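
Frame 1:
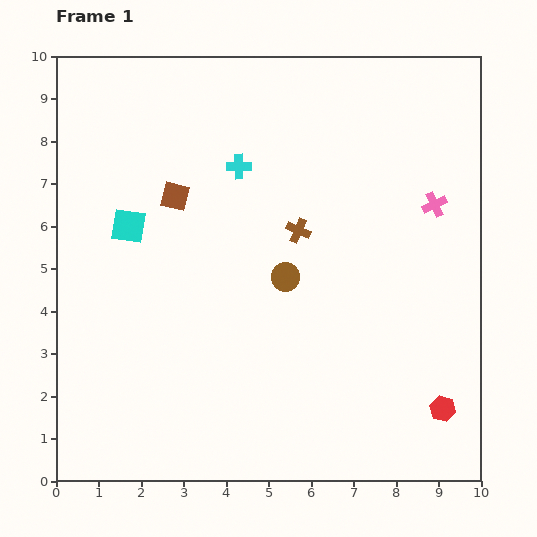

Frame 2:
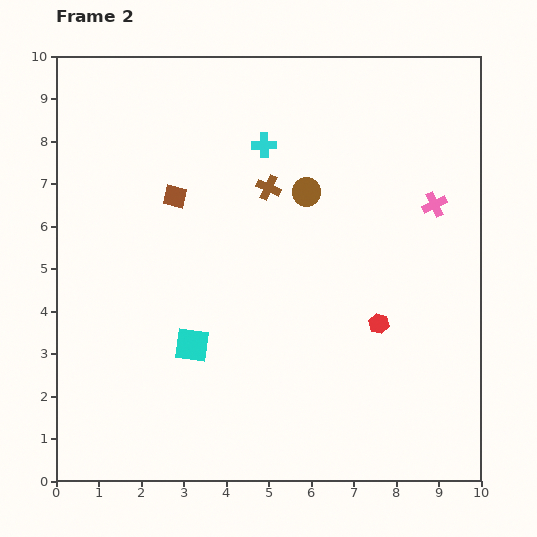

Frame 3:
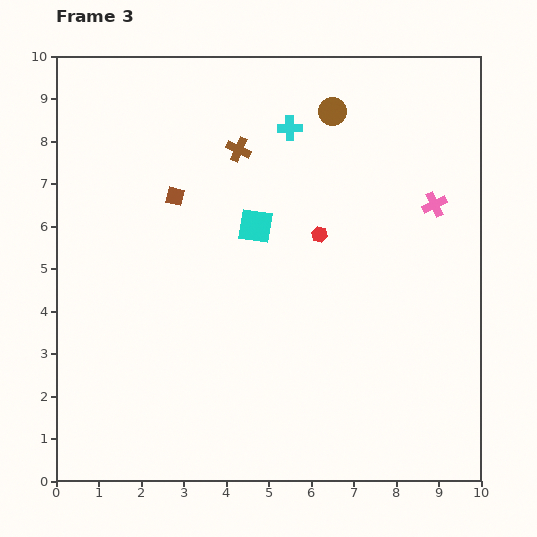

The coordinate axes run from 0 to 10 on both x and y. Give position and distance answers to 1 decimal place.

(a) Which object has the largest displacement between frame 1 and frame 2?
the cyan square

(moved 3.2; next 2.5)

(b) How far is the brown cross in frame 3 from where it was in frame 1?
2.4

The brown cross moved from (5.7, 5.9) to (4.3, 7.8), a distance of √(1.4² + 1.9²) ≈ 2.4.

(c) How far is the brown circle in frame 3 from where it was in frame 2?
2.0

The brown circle moved from (5.9, 6.8) to (6.5, 8.7), a distance of √(0.6² + 1.9²) ≈ 2.0.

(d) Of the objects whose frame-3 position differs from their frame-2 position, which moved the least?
the cyan cross

(moved 0.7)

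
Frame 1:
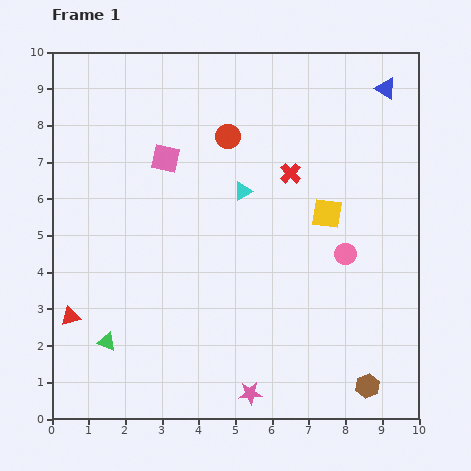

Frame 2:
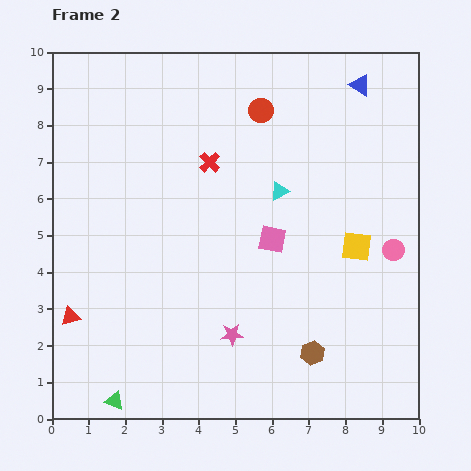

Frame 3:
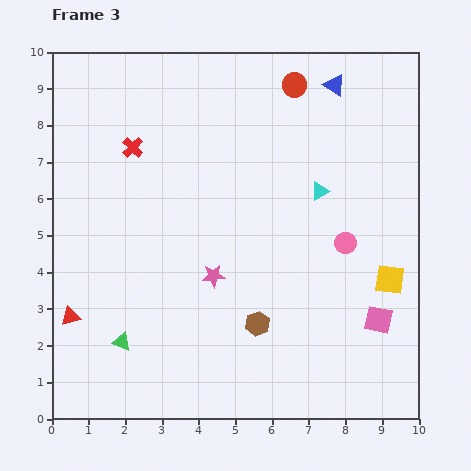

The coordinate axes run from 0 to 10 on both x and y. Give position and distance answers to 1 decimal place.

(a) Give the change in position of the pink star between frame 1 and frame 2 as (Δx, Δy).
(-0.5, 1.6)

The pink star was at (5.4, 0.7) in frame 1 and (4.9, 2.3) in frame 2.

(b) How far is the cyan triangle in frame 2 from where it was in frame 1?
1.0

The cyan triangle moved from (5.2, 6.2) to (6.2, 6.2), a distance of √(1.0² + 0.0²) ≈ 1.0.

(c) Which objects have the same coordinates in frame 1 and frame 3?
the red triangle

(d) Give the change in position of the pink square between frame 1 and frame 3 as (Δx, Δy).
(5.8, -4.4)

The pink square was at (3.1, 7.1) in frame 1 and (8.9, 2.7) in frame 3.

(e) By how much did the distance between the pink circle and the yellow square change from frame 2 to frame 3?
+0.6

Distance in frame 2: 1.0. Distance in frame 3: 1.6.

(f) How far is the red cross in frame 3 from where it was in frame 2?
2.1

The red cross moved from (4.3, 7.0) to (2.2, 7.4), a distance of √(2.1² + 0.4²) ≈ 2.1.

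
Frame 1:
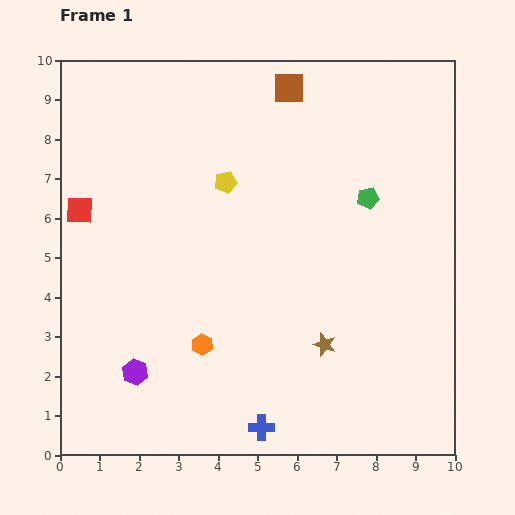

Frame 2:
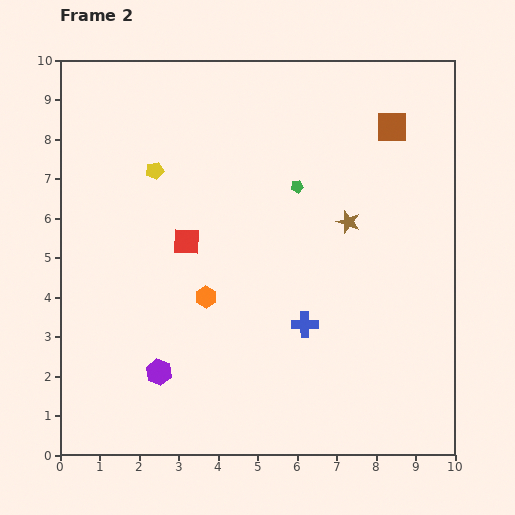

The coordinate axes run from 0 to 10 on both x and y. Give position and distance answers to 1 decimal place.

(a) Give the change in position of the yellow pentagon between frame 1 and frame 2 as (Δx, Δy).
(-1.8, 0.3)

The yellow pentagon was at (4.2, 6.9) in frame 1 and (2.4, 7.2) in frame 2.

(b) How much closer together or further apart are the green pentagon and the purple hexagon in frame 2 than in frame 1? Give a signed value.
-1.5

Distance in frame 1: 7.4. Distance in frame 2: 5.9.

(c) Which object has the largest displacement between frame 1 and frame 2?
the brown star

(moved 3.2; next 2.8)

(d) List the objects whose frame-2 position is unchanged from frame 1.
none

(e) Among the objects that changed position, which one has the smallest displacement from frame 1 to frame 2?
the purple hexagon

(moved 0.6)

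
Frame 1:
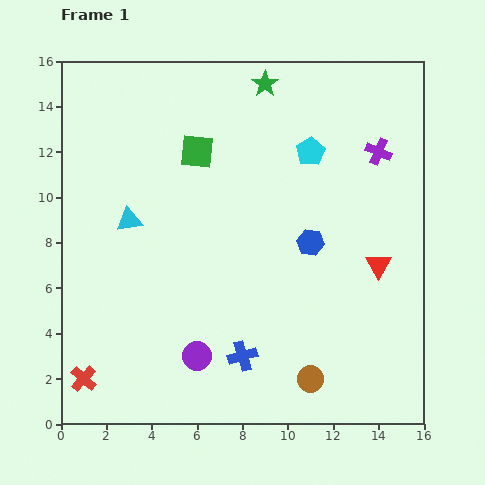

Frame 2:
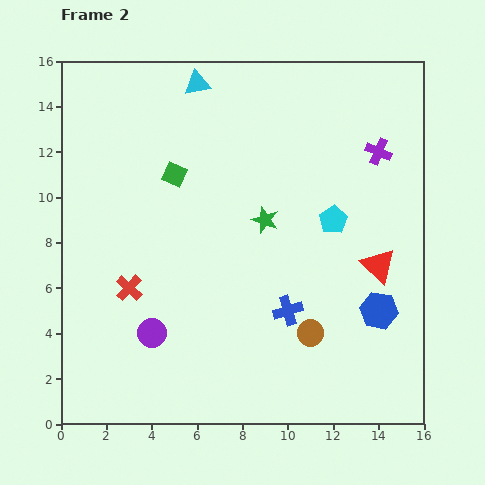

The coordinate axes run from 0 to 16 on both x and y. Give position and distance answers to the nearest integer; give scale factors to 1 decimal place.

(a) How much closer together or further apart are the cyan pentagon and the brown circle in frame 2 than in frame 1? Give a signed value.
-5

Distance in frame 1: 10. Distance in frame 2: 5.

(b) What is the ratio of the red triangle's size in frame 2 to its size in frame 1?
1.4×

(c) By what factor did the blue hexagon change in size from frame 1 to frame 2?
1.4×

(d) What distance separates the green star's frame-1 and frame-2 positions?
6

The green star moved from (9, 15) to (9, 9), a distance of √(0² + 6²) ≈ 6.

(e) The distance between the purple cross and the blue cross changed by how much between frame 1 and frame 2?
-3

Distance in frame 1: 11. Distance in frame 2: 8.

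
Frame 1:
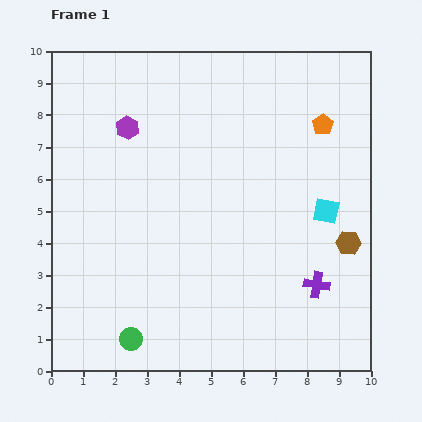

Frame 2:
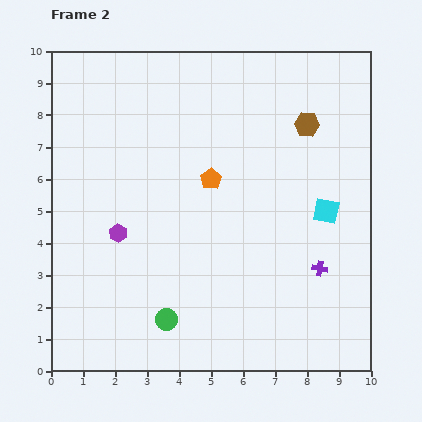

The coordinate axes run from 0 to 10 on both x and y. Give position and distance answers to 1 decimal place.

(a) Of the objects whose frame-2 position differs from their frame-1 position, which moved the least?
the purple cross

(moved 0.5)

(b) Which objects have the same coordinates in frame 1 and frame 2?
the cyan square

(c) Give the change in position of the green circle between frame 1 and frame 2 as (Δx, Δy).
(1.1, 0.6)

The green circle was at (2.5, 1.0) in frame 1 and (3.6, 1.6) in frame 2.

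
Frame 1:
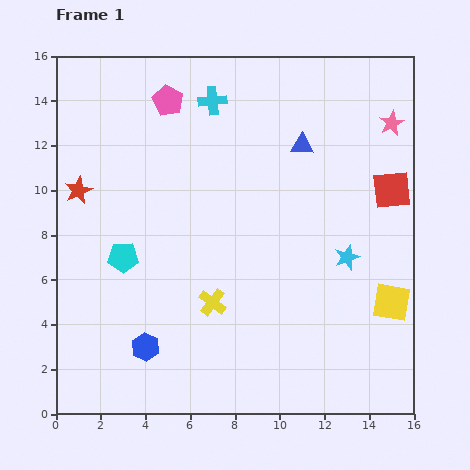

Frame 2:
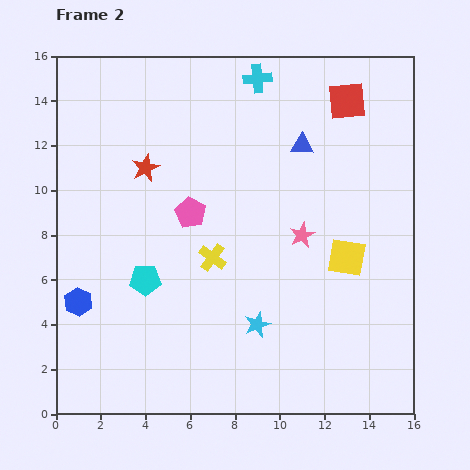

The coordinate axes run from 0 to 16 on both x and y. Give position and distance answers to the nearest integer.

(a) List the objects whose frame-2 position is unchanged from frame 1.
the blue triangle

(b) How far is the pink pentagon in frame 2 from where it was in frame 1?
5

The pink pentagon moved from (5, 14) to (6, 9), a distance of √(1² + 5²) ≈ 5.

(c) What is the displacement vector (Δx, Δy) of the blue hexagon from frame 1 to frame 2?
(-3, 2)

The blue hexagon was at (4, 3) in frame 1 and (1, 5) in frame 2.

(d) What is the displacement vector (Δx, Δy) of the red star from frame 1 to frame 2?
(3, 1)

The red star was at (1, 10) in frame 1 and (4, 11) in frame 2.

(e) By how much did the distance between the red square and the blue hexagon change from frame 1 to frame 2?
+2

Distance in frame 1: 13. Distance in frame 2: 15.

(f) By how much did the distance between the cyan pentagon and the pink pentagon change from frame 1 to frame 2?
-3

Distance in frame 1: 7. Distance in frame 2: 4.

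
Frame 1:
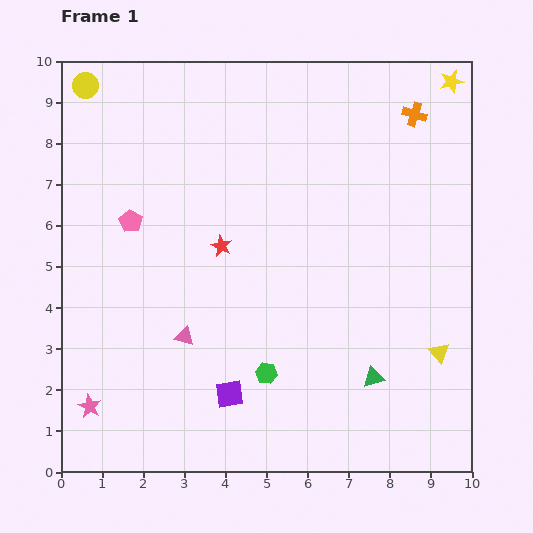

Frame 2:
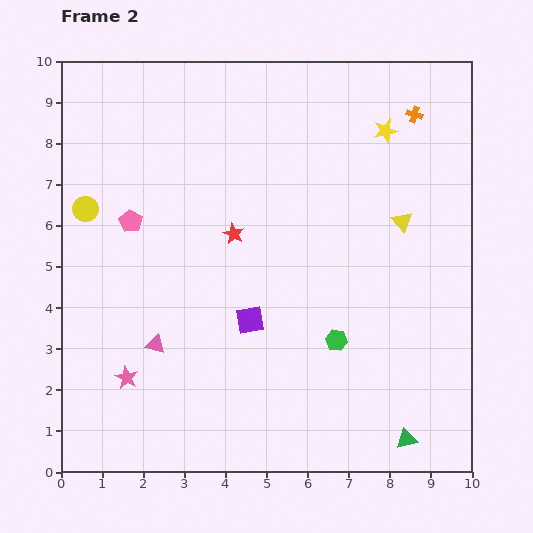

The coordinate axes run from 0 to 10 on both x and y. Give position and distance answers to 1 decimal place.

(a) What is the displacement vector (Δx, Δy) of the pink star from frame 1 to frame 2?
(0.9, 0.7)

The pink star was at (0.7, 1.6) in frame 1 and (1.6, 2.3) in frame 2.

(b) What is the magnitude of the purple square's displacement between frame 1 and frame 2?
1.9

The purple square moved from (4.1, 1.9) to (4.6, 3.7), a distance of √(0.5² + 1.8²) ≈ 1.9.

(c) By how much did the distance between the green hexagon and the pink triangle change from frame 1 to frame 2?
+2.2

Distance in frame 1: 2.2. Distance in frame 2: 4.4.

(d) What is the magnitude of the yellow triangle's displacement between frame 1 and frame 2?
3.3

The yellow triangle moved from (9.2, 2.9) to (8.3, 6.1), a distance of √(0.9² + 3.2²) ≈ 3.3.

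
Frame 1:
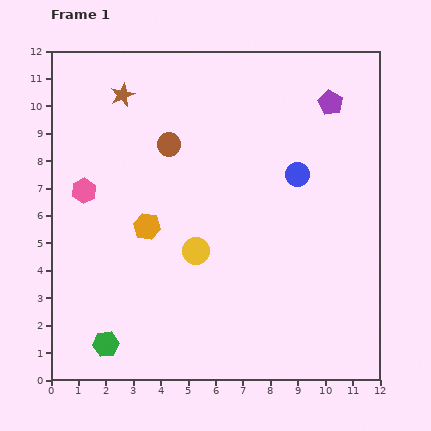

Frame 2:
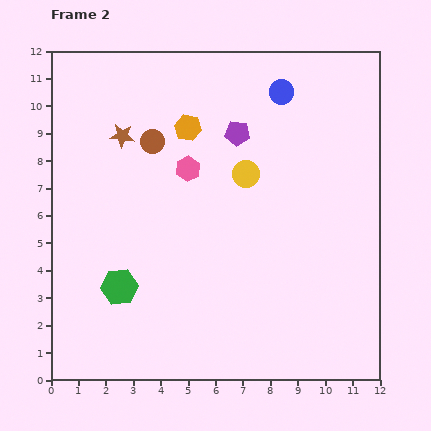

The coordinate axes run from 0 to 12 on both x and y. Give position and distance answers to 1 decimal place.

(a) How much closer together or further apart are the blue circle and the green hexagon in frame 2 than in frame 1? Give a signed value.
-0.2

Distance in frame 1: 9.4. Distance in frame 2: 9.2.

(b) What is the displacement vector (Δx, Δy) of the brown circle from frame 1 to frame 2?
(-0.6, 0.1)

The brown circle was at (4.3, 8.6) in frame 1 and (3.7, 8.7) in frame 2.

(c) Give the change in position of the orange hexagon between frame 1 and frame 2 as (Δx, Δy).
(1.5, 3.6)

The orange hexagon was at (3.5, 5.6) in frame 1 and (5.0, 9.2) in frame 2.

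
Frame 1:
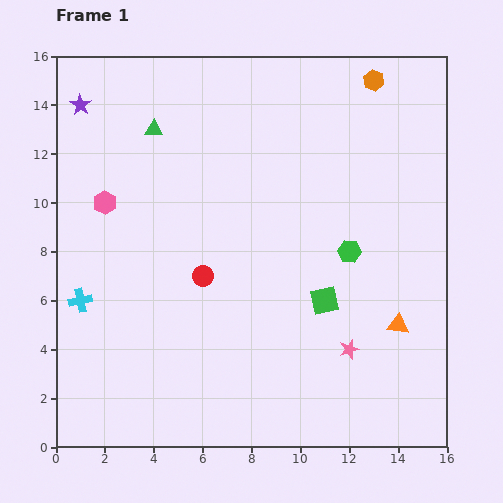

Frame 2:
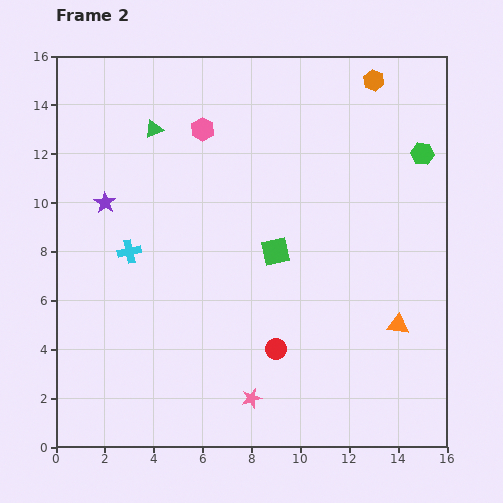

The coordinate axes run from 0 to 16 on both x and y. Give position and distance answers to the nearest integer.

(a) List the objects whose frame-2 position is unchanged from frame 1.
the orange triangle, the orange hexagon, the green triangle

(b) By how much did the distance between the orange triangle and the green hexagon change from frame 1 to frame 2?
+3

Distance in frame 1: 4. Distance in frame 2: 7.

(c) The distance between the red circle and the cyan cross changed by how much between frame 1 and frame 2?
+2

Distance in frame 1: 5. Distance in frame 2: 7.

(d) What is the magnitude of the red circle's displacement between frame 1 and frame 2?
4

The red circle moved from (6, 7) to (9, 4), a distance of √(3² + 3²) ≈ 4.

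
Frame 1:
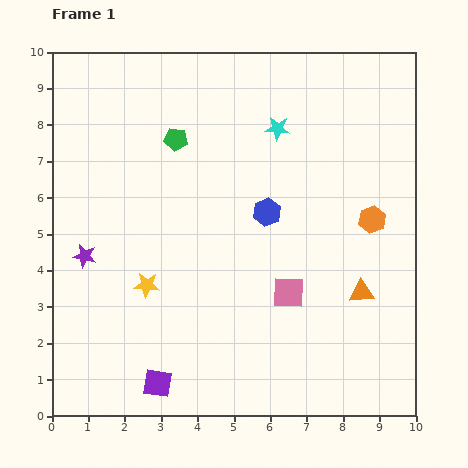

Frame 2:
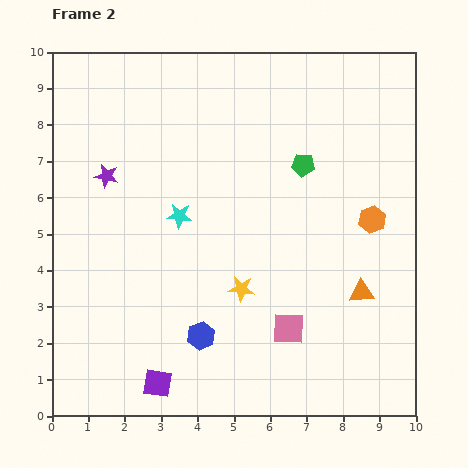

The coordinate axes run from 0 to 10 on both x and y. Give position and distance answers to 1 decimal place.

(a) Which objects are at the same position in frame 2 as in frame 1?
the orange hexagon, the purple square, the orange triangle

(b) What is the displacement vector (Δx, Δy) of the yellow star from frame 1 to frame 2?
(2.6, -0.1)

The yellow star was at (2.6, 3.6) in frame 1 and (5.2, 3.5) in frame 2.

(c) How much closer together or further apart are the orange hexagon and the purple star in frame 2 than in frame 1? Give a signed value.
-0.6

Distance in frame 1: 8.0. Distance in frame 2: 7.4.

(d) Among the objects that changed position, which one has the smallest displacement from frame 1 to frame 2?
the pink square

(moved 1.0)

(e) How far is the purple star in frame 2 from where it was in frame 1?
2.3

The purple star moved from (0.9, 4.4) to (1.5, 6.6), a distance of √(0.6² + 2.2²) ≈ 2.3.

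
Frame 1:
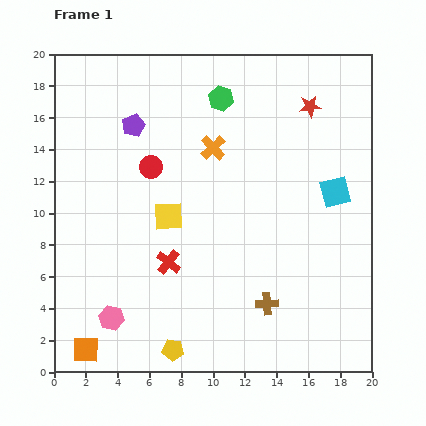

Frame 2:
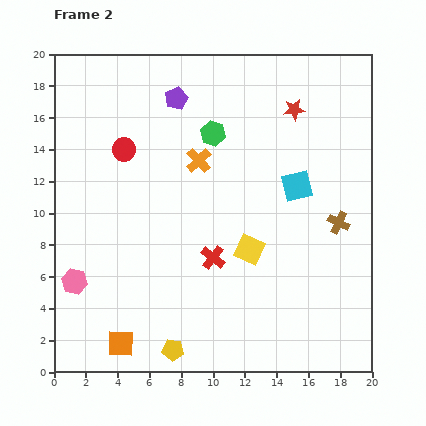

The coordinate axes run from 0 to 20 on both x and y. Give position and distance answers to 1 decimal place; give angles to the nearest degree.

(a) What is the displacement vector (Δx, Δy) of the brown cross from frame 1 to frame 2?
(4.5, 5.1)

The brown cross was at (13.4, 4.3) in frame 1 and (17.9, 9.4) in frame 2.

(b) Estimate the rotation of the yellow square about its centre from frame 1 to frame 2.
28° clockwise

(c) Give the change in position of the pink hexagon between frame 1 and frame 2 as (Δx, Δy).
(-2.3, 2.3)

The pink hexagon was at (3.6, 3.4) in frame 1 and (1.3, 5.7) in frame 2.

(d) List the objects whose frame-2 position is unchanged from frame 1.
the yellow pentagon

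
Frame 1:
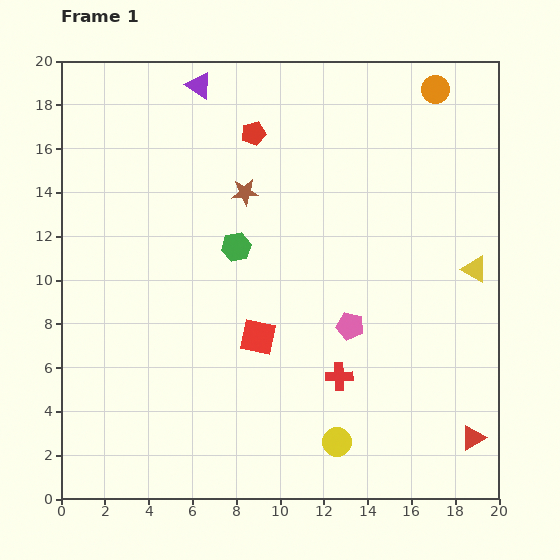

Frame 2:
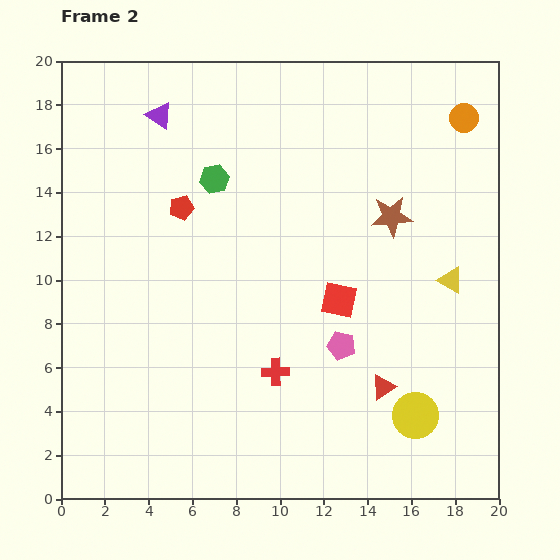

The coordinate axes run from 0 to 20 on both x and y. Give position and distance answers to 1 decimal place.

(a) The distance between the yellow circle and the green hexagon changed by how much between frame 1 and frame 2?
+4.2

Distance in frame 1: 10.0. Distance in frame 2: 14.2.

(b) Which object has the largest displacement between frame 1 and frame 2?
the brown star

(moved 6.8; next 4.7)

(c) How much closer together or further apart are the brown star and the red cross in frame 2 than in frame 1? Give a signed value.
-0.5

Distance in frame 1: 9.4. Distance in frame 2: 8.9.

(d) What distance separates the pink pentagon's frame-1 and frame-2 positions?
1.0

The pink pentagon moved from (13.2, 7.9) to (12.8, 7.0), a distance of √(0.4² + 0.9²) ≈ 1.0.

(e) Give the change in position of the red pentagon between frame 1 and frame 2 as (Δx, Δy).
(-3.3, -3.4)

The red pentagon was at (8.8, 16.7) in frame 1 and (5.5, 13.3) in frame 2.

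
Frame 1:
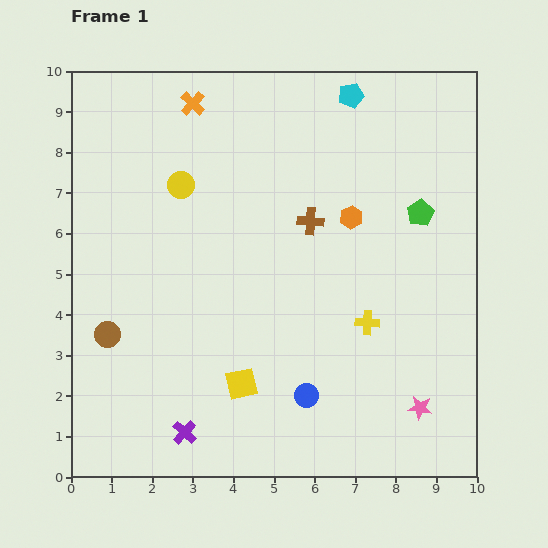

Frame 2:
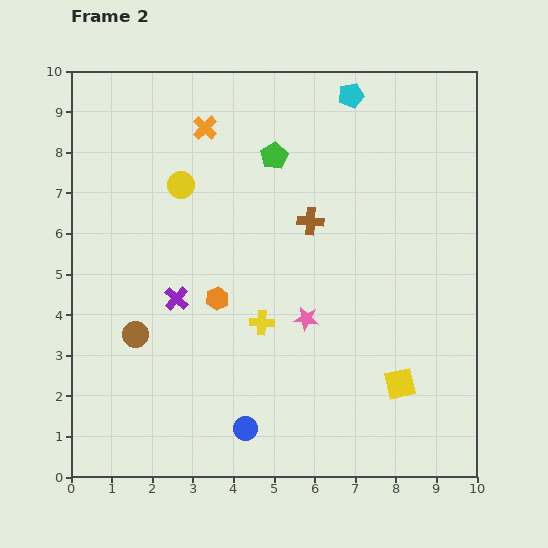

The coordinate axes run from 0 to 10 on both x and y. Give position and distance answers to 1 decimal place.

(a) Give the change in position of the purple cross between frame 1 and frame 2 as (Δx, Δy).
(-0.2, 3.3)

The purple cross was at (2.8, 1.1) in frame 1 and (2.6, 4.4) in frame 2.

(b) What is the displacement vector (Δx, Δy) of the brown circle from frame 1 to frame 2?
(0.7, 0.0)

The brown circle was at (0.9, 3.5) in frame 1 and (1.6, 3.5) in frame 2.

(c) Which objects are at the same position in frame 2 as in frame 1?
the brown cross, the yellow circle, the cyan pentagon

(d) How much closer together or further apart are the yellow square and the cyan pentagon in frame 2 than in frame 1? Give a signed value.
-0.4

Distance in frame 1: 7.6. Distance in frame 2: 7.2.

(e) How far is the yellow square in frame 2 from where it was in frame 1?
3.9

The yellow square moved from (4.2, 2.3) to (8.1, 2.3), a distance of √(3.9² + 0.0²) ≈ 3.9.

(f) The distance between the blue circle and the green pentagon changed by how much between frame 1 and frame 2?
+1.4

Distance in frame 1: 5.3. Distance in frame 2: 6.7.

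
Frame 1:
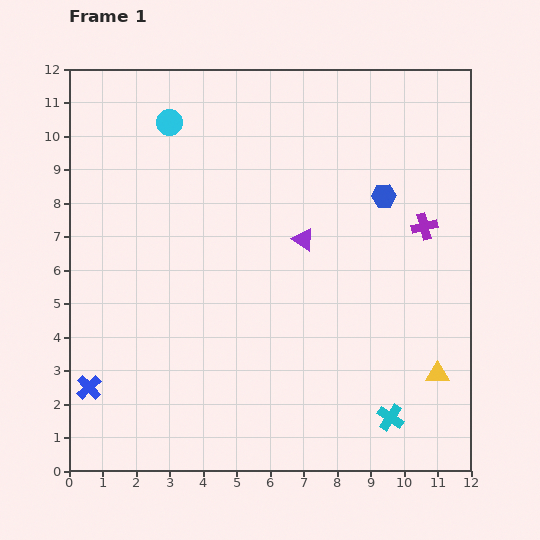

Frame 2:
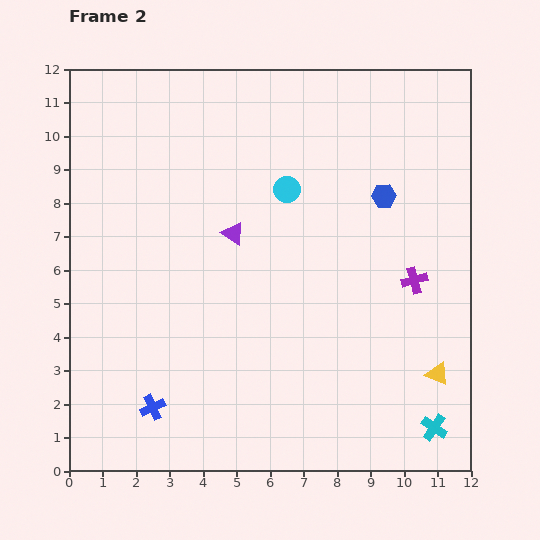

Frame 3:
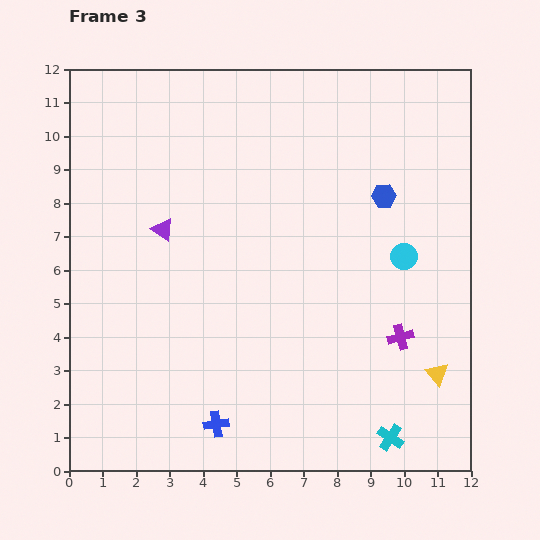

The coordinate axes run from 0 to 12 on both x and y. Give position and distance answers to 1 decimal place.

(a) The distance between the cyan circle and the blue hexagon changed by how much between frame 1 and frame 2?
-3.9

Distance in frame 1: 6.8. Distance in frame 2: 2.9.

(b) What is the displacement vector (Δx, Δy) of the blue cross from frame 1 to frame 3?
(3.8, -1.1)

The blue cross was at (0.6, 2.5) in frame 1 and (4.4, 1.4) in frame 3.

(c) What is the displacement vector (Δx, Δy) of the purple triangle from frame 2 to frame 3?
(-2.1, 0.1)

The purple triangle was at (4.9, 7.1) in frame 2 and (2.8, 7.2) in frame 3.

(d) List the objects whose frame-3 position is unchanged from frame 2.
the yellow triangle, the blue hexagon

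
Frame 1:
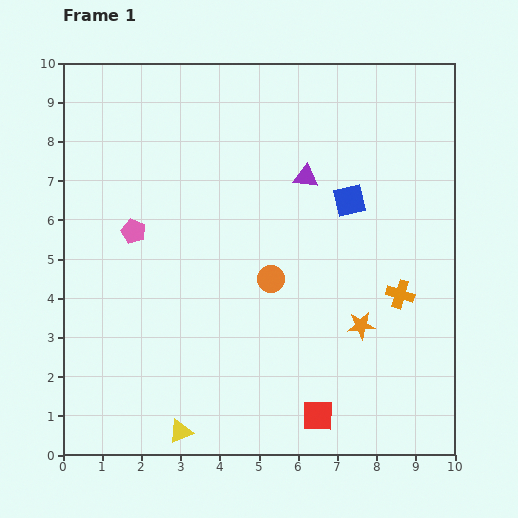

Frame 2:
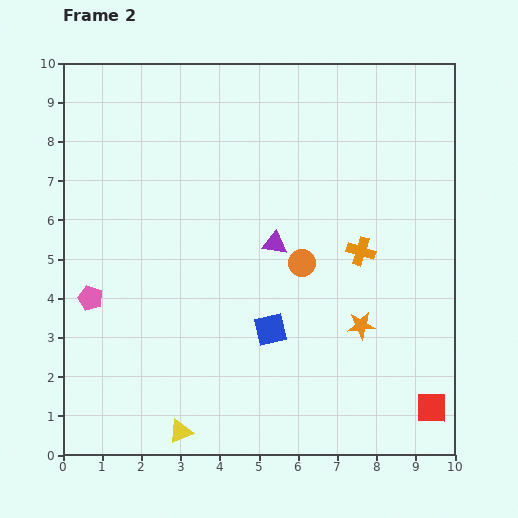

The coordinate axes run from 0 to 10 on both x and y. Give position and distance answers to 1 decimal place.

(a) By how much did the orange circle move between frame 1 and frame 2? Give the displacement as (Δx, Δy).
(0.8, 0.4)

The orange circle was at (5.3, 4.5) in frame 1 and (6.1, 4.9) in frame 2.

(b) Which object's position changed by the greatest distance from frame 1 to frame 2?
the blue square

(moved 3.9; next 2.9)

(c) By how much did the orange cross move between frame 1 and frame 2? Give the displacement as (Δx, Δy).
(-1.0, 1.1)

The orange cross was at (8.6, 4.1) in frame 1 and (7.6, 5.2) in frame 2.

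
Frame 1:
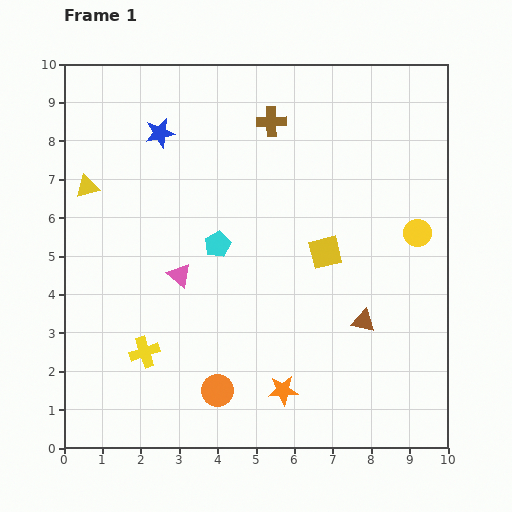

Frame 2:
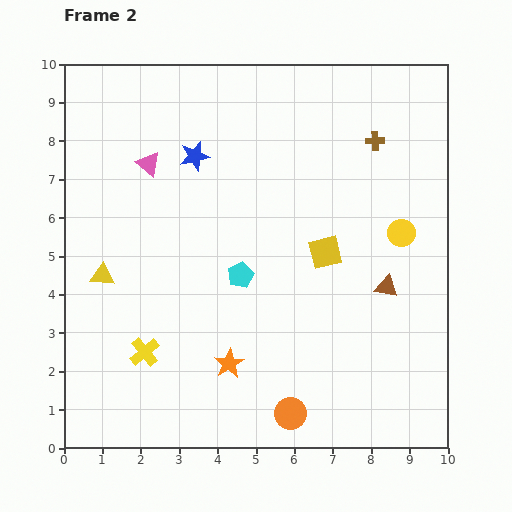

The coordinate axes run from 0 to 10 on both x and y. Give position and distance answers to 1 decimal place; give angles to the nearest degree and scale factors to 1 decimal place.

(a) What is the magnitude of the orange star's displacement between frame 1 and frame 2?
1.6

The orange star moved from (5.7, 1.5) to (4.3, 2.2), a distance of √(1.4² + 0.7²) ≈ 1.6.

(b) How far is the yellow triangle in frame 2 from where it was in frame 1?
2.3

The yellow triangle moved from (0.6, 6.8) to (1.0, 4.5), a distance of √(0.4² + 2.3²) ≈ 2.3.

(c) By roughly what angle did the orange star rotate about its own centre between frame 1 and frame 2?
28° counter-clockwise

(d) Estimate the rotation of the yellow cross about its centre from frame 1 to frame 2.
21° counter-clockwise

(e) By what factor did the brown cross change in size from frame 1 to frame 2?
0.6×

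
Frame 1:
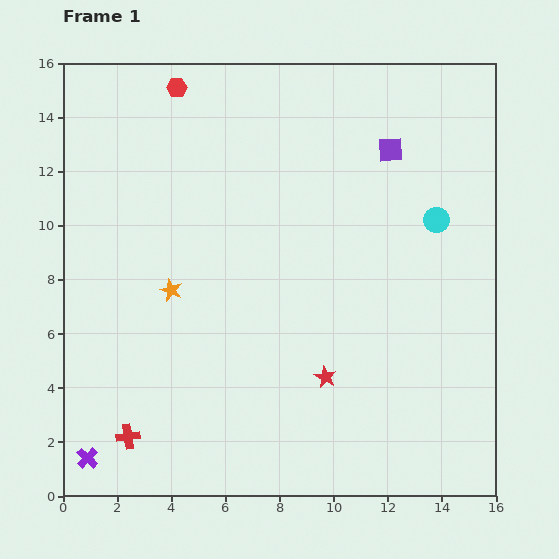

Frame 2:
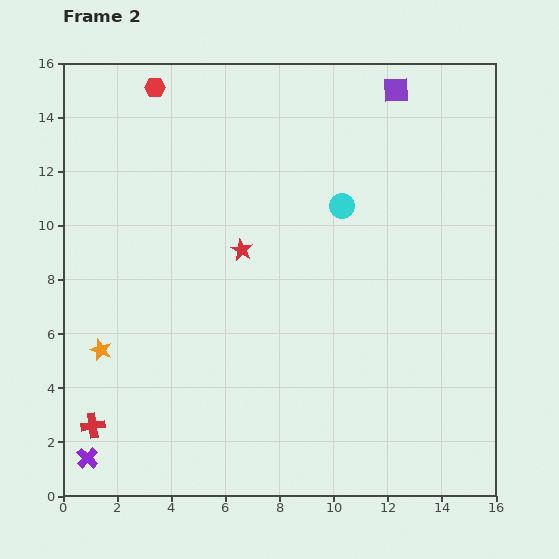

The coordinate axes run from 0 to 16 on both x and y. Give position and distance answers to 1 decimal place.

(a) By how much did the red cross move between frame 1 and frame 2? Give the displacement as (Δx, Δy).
(-1.3, 0.4)

The red cross was at (2.4, 2.2) in frame 1 and (1.1, 2.6) in frame 2.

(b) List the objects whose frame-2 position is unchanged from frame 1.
the purple cross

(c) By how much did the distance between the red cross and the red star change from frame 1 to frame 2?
+0.9

Distance in frame 1: 7.6. Distance in frame 2: 8.5.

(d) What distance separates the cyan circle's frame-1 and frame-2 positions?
3.5

The cyan circle moved from (13.8, 10.2) to (10.3, 10.7), a distance of √(3.5² + 0.5²) ≈ 3.5.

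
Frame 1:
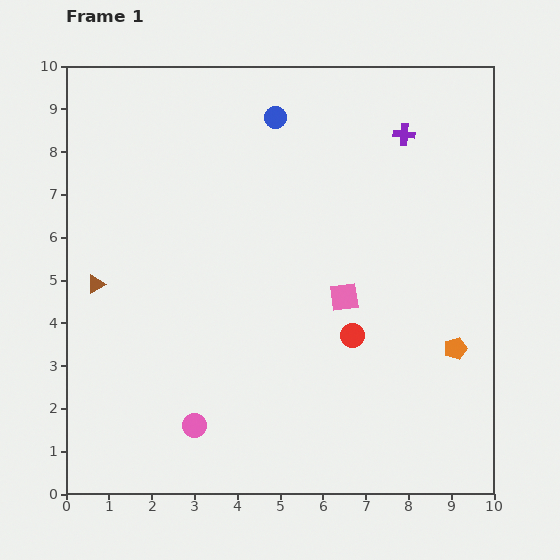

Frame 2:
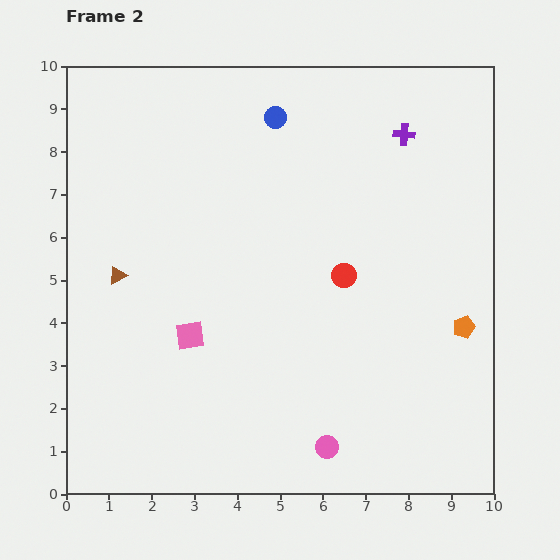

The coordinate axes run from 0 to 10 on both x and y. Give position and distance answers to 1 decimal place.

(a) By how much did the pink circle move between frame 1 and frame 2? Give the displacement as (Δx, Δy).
(3.1, -0.5)

The pink circle was at (3.0, 1.6) in frame 1 and (6.1, 1.1) in frame 2.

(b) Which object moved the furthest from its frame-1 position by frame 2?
the pink square

(moved 3.7; next 3.1)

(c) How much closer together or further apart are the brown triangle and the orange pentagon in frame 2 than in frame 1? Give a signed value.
-0.3

Distance in frame 1: 8.5. Distance in frame 2: 8.2.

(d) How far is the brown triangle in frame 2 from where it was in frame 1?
0.5

The brown triangle moved from (0.7, 4.9) to (1.2, 5.1), a distance of √(0.5² + 0.2²) ≈ 0.5.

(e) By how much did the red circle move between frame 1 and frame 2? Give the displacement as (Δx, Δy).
(-0.2, 1.4)

The red circle was at (6.7, 3.7) in frame 1 and (6.5, 5.1) in frame 2.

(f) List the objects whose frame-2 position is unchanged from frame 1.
the blue circle, the purple cross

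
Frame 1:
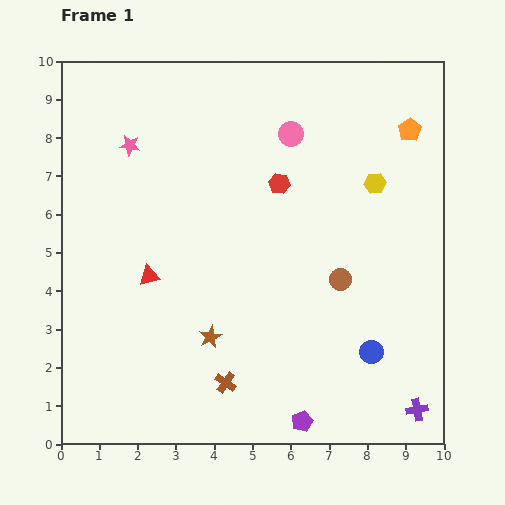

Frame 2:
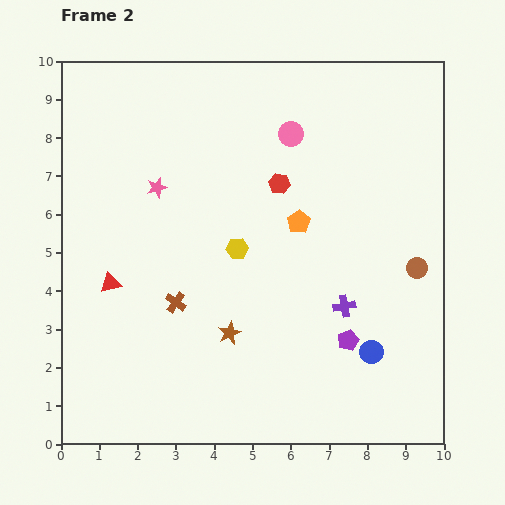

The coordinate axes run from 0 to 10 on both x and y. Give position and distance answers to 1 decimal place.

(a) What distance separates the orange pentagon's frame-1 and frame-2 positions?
3.8

The orange pentagon moved from (9.1, 8.2) to (6.2, 5.8), a distance of √(2.9² + 2.4²) ≈ 3.8.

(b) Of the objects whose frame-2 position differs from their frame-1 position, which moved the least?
the brown star

(moved 0.5)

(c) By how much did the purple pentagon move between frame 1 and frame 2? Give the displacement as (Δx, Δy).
(1.2, 2.1)

The purple pentagon was at (6.3, 0.6) in frame 1 and (7.5, 2.7) in frame 2.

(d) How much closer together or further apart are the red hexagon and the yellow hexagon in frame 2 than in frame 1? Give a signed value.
-0.5

Distance in frame 1: 2.5. Distance in frame 2: 2.0.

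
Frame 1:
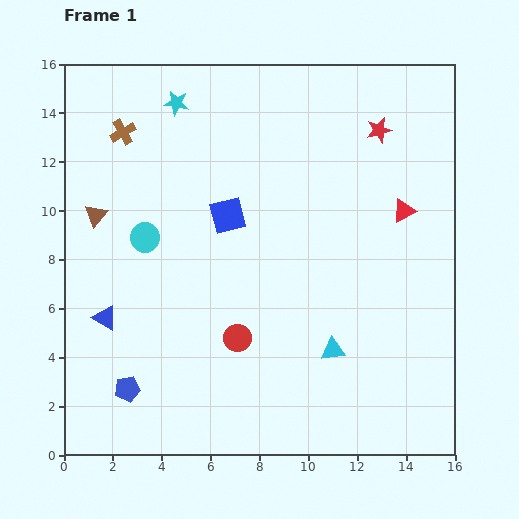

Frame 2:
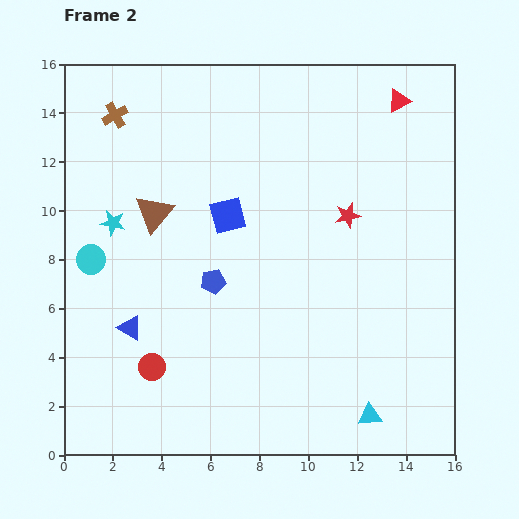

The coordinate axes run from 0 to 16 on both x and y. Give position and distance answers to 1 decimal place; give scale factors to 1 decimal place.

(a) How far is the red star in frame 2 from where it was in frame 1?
3.7

The red star moved from (12.9, 13.3) to (11.6, 9.8), a distance of √(1.3² + 3.5²) ≈ 3.7.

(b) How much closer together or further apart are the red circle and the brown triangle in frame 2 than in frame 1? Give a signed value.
-1.4

Distance in frame 1: 7.7. Distance in frame 2: 6.3.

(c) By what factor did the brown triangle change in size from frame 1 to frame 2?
1.7×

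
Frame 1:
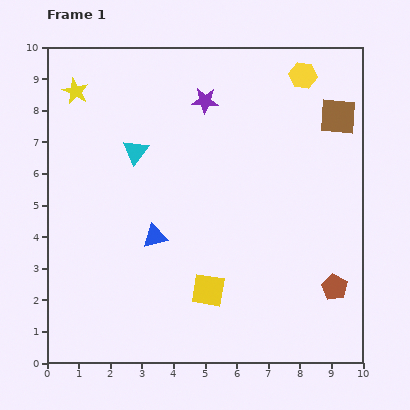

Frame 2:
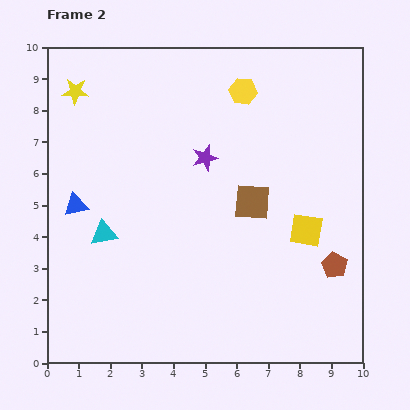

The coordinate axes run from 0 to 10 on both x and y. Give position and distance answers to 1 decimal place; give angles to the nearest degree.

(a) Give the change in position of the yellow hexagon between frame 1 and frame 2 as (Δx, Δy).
(-1.9, -0.5)

The yellow hexagon was at (8.1, 9.1) in frame 1 and (6.2, 8.6) in frame 2.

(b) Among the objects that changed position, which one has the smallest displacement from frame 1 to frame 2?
the brown pentagon

(moved 0.7)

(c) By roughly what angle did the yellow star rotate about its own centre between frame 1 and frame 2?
23° counter-clockwise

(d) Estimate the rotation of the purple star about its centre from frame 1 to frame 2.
19° counter-clockwise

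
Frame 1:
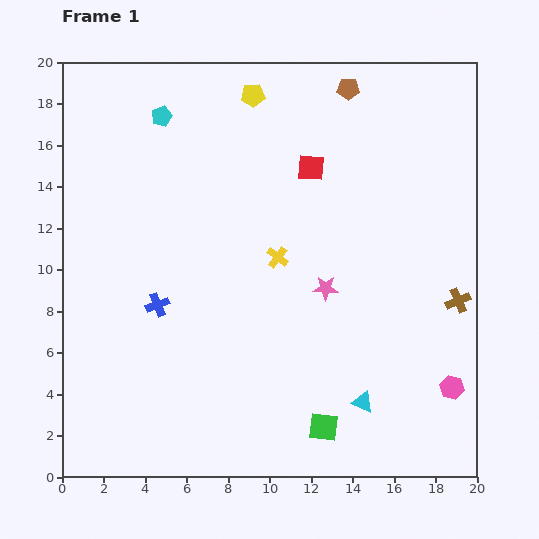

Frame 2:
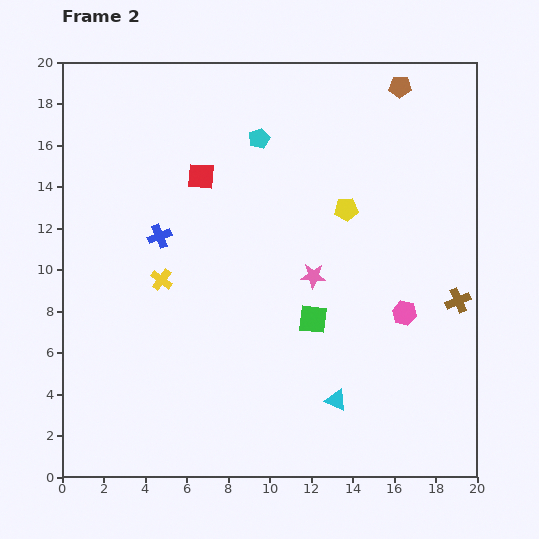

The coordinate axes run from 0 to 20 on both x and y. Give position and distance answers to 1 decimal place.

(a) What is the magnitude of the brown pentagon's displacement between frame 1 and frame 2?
2.5

The brown pentagon moved from (13.8, 18.7) to (16.3, 18.8), a distance of √(2.5² + 0.1²) ≈ 2.5.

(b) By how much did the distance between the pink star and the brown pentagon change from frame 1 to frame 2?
+0.3

Distance in frame 1: 9.7. Distance in frame 2: 10.0.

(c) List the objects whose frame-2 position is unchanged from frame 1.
the brown cross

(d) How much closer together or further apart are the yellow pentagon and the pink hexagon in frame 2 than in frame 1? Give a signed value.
-11.4

Distance in frame 1: 17.1. Distance in frame 2: 5.7.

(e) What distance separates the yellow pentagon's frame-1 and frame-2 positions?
7.1

The yellow pentagon moved from (9.2, 18.4) to (13.7, 12.9), a distance of √(4.5² + 5.5²) ≈ 7.1.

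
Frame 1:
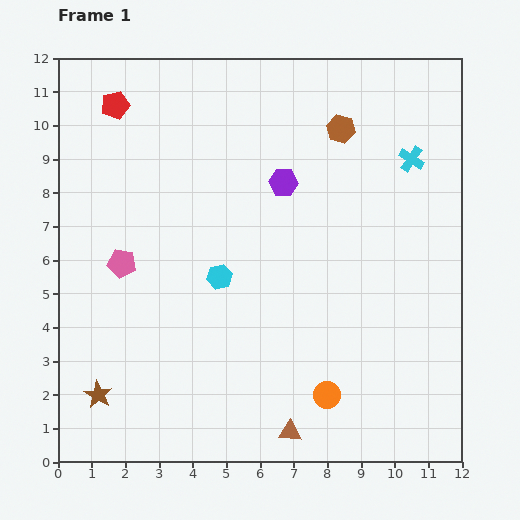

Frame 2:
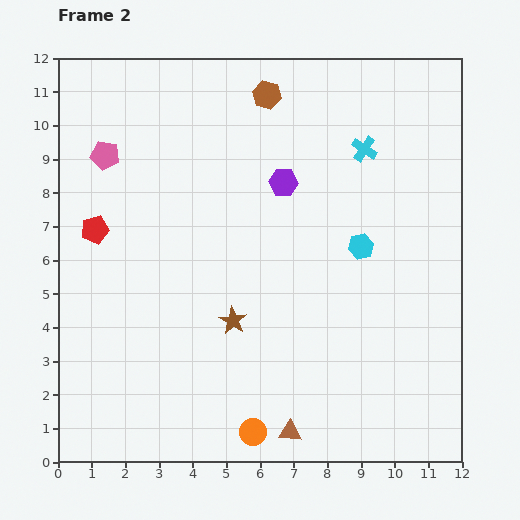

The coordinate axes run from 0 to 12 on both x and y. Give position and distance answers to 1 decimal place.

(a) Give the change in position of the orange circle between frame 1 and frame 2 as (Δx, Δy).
(-2.2, -1.1)

The orange circle was at (8.0, 2.0) in frame 1 and (5.8, 0.9) in frame 2.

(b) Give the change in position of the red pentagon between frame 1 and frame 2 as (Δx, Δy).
(-0.6, -3.7)

The red pentagon was at (1.7, 10.6) in frame 1 and (1.1, 6.9) in frame 2.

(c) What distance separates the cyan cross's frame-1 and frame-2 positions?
1.4

The cyan cross moved from (10.5, 9.0) to (9.1, 9.3), a distance of √(1.4² + 0.3²) ≈ 1.4.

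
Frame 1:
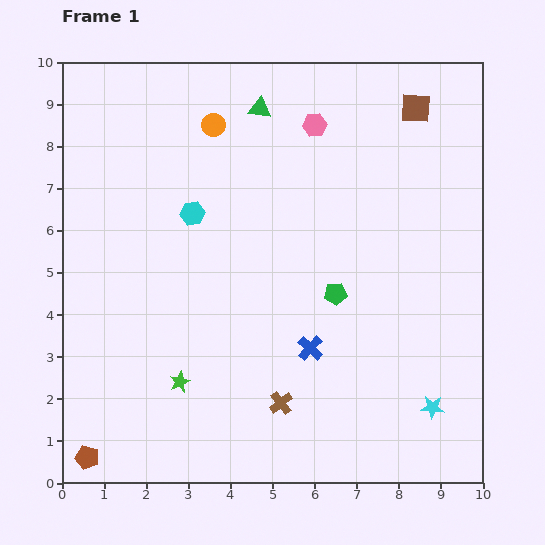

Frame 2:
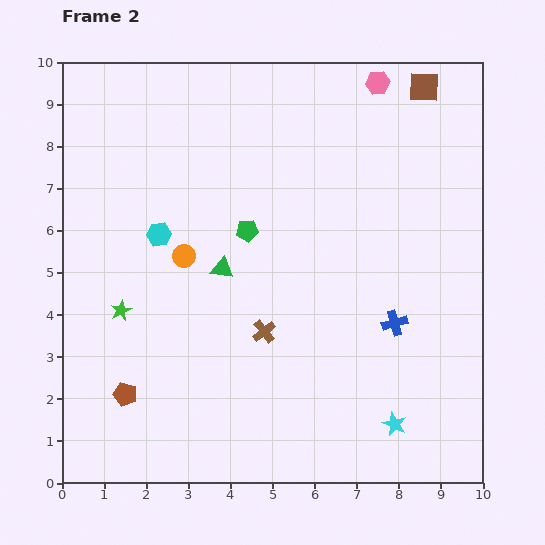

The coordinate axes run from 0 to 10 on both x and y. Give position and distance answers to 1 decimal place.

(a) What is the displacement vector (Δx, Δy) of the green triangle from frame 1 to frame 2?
(-0.9, -3.8)

The green triangle was at (4.7, 8.9) in frame 1 and (3.8, 5.1) in frame 2.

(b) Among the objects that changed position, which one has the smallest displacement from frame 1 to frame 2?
the brown square

(moved 0.5)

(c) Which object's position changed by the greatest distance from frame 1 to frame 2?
the green triangle

(moved 3.9; next 3.2)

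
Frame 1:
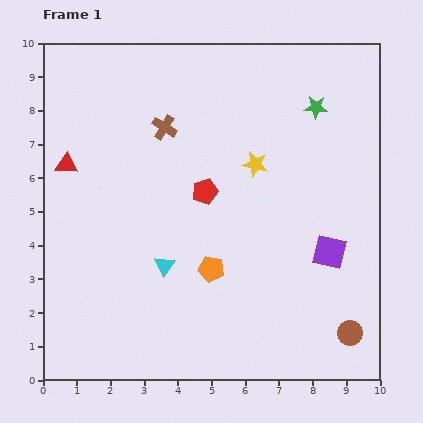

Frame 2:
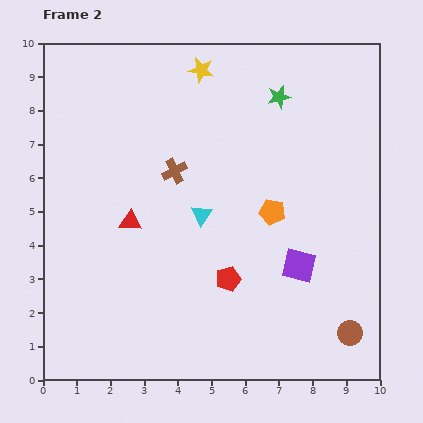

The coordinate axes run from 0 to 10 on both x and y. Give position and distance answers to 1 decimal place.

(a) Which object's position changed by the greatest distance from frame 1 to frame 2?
the yellow star

(moved 3.2; next 2.7)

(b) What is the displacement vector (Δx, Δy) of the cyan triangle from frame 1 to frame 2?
(1.1, 1.5)

The cyan triangle was at (3.6, 3.4) in frame 1 and (4.7, 4.9) in frame 2.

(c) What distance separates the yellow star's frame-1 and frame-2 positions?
3.2

The yellow star moved from (6.3, 6.4) to (4.7, 9.2), a distance of √(1.6² + 2.8²) ≈ 3.2.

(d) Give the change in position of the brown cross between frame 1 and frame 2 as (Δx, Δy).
(0.3, -1.3)

The brown cross was at (3.6, 7.5) in frame 1 and (3.9, 6.2) in frame 2.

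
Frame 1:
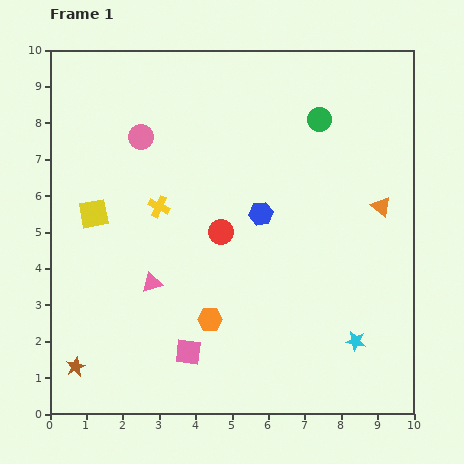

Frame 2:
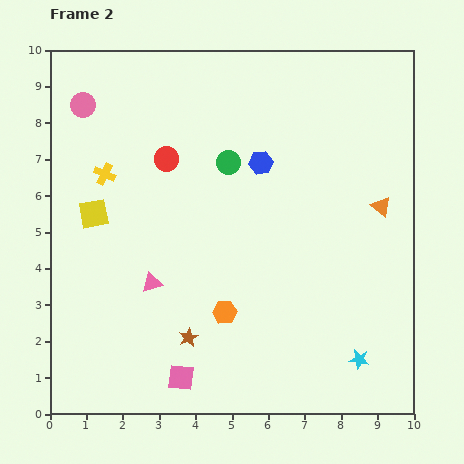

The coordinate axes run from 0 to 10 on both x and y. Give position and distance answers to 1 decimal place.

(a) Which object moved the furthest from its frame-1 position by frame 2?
the brown star

(moved 3.2; next 2.8)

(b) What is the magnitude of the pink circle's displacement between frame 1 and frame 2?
1.8

The pink circle moved from (2.5, 7.6) to (0.9, 8.5), a distance of √(1.6² + 0.9²) ≈ 1.8.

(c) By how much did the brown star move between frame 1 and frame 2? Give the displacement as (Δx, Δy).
(3.1, 0.8)

The brown star was at (0.7, 1.3) in frame 1 and (3.8, 2.1) in frame 2.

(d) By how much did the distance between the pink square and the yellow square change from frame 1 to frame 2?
+0.5

Distance in frame 1: 4.6. Distance in frame 2: 5.1.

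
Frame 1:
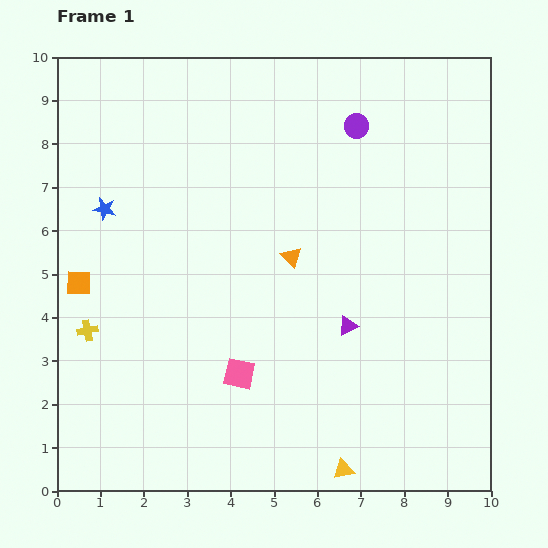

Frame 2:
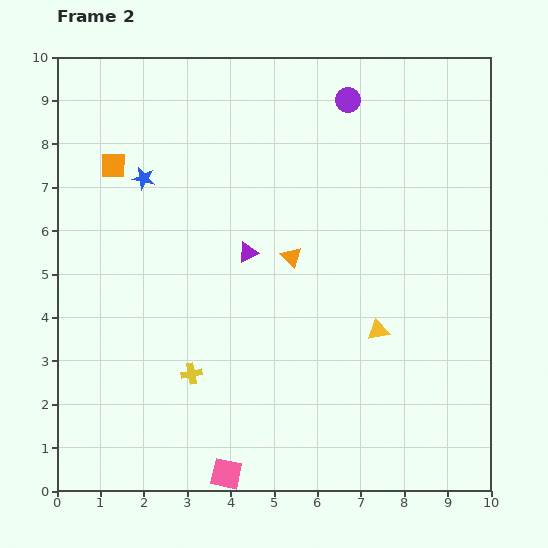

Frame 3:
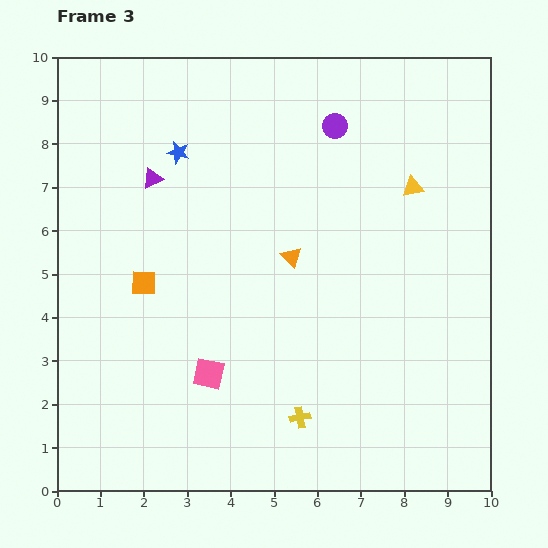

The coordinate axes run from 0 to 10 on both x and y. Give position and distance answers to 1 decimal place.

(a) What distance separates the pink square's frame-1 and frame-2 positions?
2.3

The pink square moved from (4.2, 2.7) to (3.9, 0.4), a distance of √(0.3² + 2.3²) ≈ 2.3.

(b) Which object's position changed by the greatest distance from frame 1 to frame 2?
the yellow triangle

(moved 3.3; next 2.9)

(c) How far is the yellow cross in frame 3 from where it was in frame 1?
5.3

The yellow cross moved from (0.7, 3.7) to (5.6, 1.7), a distance of √(4.9² + 2.0²) ≈ 5.3.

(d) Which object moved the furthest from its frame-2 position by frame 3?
the yellow triangle

(moved 3.4; next 2.8)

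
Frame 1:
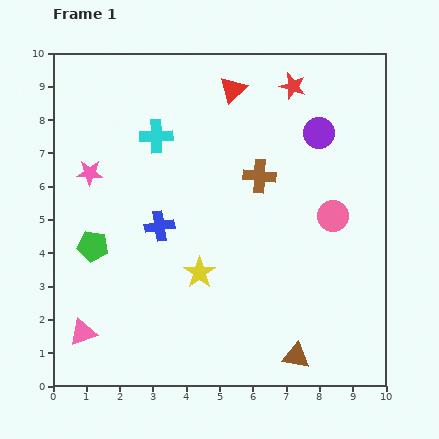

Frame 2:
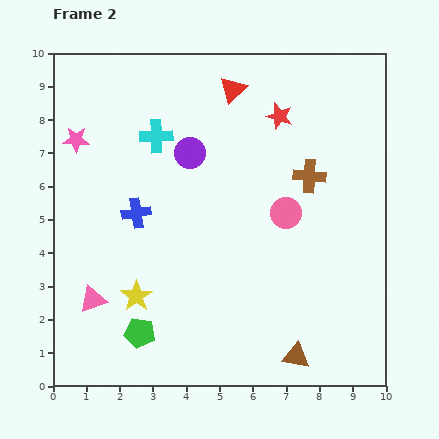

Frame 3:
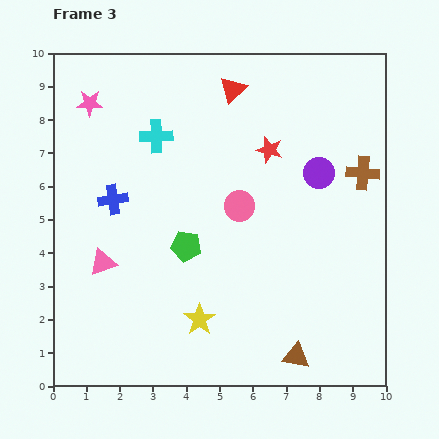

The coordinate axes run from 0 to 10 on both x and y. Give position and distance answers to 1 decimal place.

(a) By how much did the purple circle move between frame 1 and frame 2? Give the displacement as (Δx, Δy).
(-3.9, -0.6)

The purple circle was at (8.0, 7.6) in frame 1 and (4.1, 7.0) in frame 2.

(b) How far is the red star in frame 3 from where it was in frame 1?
2.0

The red star moved from (7.2, 9.0) to (6.5, 7.1), a distance of √(0.7² + 1.9²) ≈ 2.0.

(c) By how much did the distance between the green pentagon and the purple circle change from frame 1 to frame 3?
-3.0

Distance in frame 1: 7.6. Distance in frame 3: 4.6.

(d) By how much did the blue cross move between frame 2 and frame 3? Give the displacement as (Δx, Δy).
(-0.7, 0.4)

The blue cross was at (2.5, 5.2) in frame 2 and (1.8, 5.6) in frame 3.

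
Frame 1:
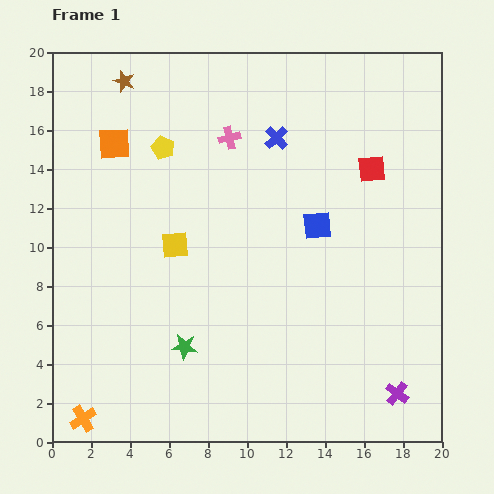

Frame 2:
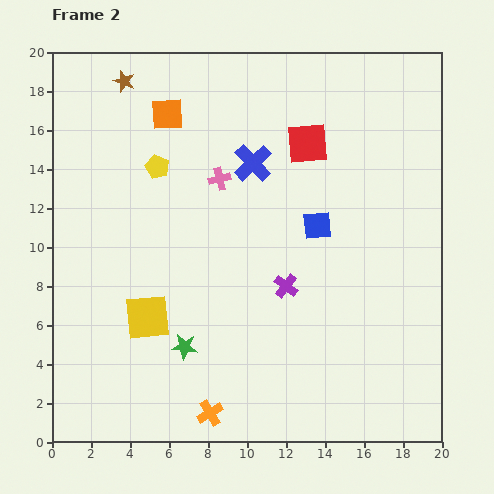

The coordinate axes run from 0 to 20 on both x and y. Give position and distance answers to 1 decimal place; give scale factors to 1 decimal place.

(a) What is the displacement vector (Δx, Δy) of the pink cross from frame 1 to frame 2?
(-0.5, -2.1)

The pink cross was at (9.1, 15.6) in frame 1 and (8.6, 13.5) in frame 2.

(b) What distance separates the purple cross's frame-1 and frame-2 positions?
7.9

The purple cross moved from (17.7, 2.5) to (12.0, 8.0), a distance of √(5.7² + 5.5²) ≈ 7.9.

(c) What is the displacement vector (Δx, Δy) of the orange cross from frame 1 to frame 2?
(6.5, 0.3)

The orange cross was at (1.6, 1.2) in frame 1 and (8.1, 1.5) in frame 2.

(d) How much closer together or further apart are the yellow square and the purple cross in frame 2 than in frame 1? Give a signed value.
-6.4

Distance in frame 1: 13.7. Distance in frame 2: 7.3.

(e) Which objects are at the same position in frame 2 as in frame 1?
the green star, the blue square, the brown star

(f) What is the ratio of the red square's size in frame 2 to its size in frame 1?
1.5×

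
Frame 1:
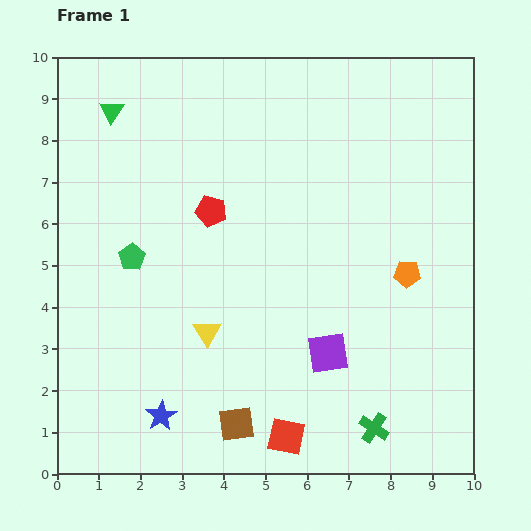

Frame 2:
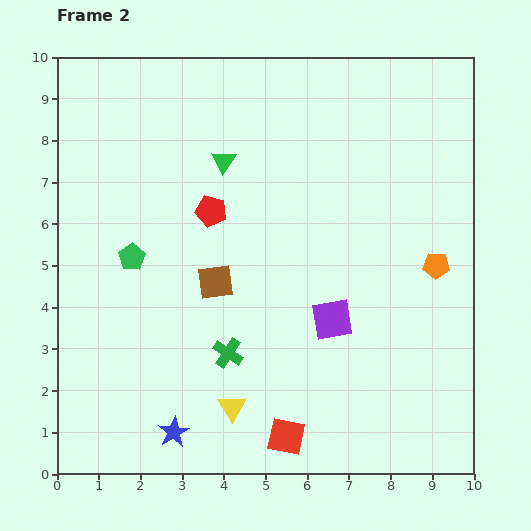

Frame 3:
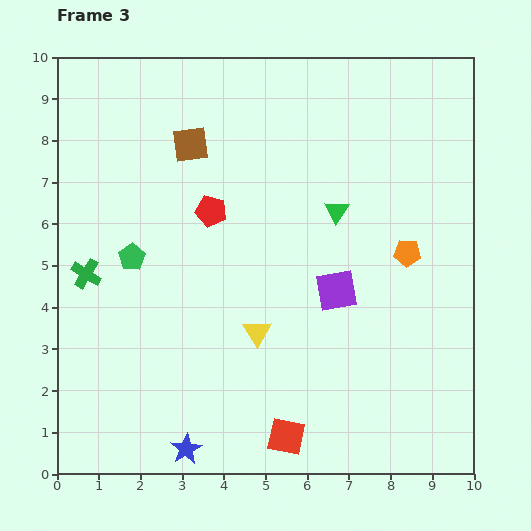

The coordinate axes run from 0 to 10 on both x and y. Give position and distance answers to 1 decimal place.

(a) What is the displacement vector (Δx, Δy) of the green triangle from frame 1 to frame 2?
(2.7, -1.2)

The green triangle was at (1.3, 8.7) in frame 1 and (4.0, 7.5) in frame 2.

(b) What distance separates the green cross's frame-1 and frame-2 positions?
3.9

The green cross moved from (7.6, 1.1) to (4.1, 2.9), a distance of √(3.5² + 1.8²) ≈ 3.9.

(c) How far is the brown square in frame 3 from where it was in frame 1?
6.8

The brown square moved from (4.3, 1.2) to (3.2, 7.9), a distance of √(1.1² + 6.7²) ≈ 6.8.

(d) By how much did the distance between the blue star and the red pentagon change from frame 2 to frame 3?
+0.3

Distance in frame 2: 5.4. Distance in frame 3: 5.7.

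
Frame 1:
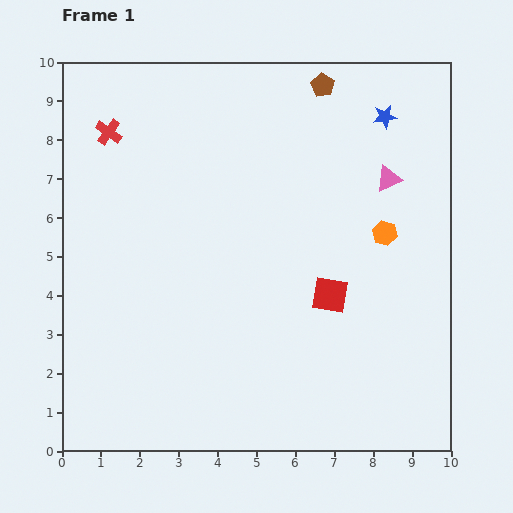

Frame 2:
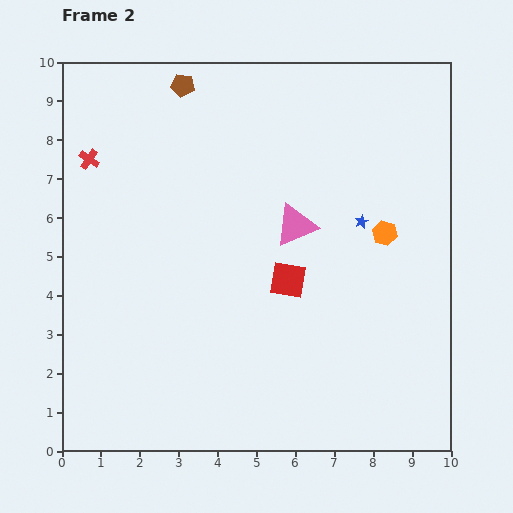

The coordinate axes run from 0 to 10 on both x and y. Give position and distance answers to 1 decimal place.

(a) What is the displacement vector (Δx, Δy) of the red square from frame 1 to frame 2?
(-1.1, 0.4)

The red square was at (6.9, 4.0) in frame 1 and (5.8, 4.4) in frame 2.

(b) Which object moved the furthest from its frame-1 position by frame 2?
the brown pentagon

(moved 3.6; next 2.8)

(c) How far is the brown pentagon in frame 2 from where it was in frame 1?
3.6

The brown pentagon moved from (6.7, 9.4) to (3.1, 9.4), a distance of √(3.6² + 0.0²) ≈ 3.6.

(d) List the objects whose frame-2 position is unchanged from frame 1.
the orange hexagon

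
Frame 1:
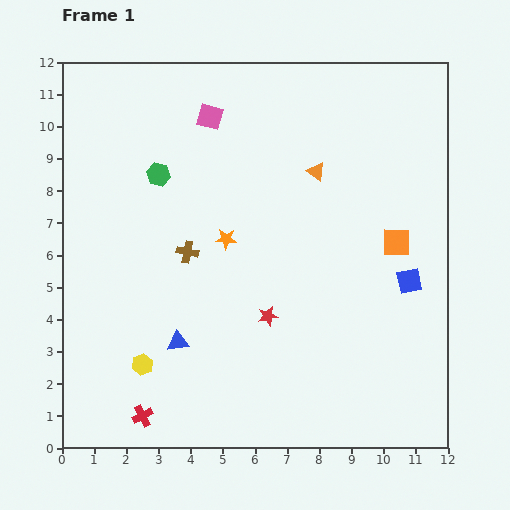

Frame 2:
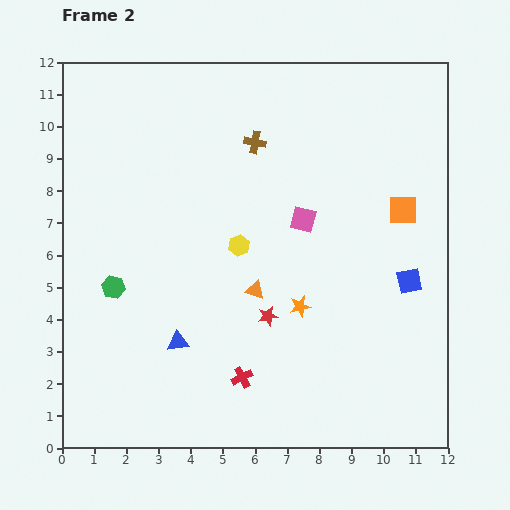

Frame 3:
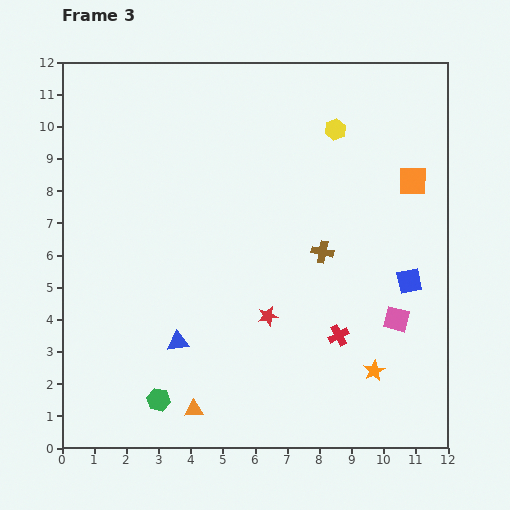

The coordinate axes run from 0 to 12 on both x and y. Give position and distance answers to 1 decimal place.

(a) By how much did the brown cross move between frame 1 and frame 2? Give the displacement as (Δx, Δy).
(2.1, 3.4)

The brown cross was at (3.9, 6.1) in frame 1 and (6.0, 9.5) in frame 2.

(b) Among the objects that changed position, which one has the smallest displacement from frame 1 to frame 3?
the orange square

(moved 2.0)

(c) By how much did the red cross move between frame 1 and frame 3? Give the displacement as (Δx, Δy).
(6.1, 2.5)

The red cross was at (2.5, 1.0) in frame 1 and (8.6, 3.5) in frame 3.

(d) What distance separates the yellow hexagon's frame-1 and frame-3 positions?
9.4

The yellow hexagon moved from (2.5, 2.6) to (8.5, 9.9), a distance of √(6.0² + 7.3²) ≈ 9.4.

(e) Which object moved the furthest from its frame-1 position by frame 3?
the yellow hexagon

(moved 9.4; next 8.6)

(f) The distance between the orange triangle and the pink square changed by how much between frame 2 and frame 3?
+4.2

Distance in frame 2: 2.7. Distance in frame 3: 6.9.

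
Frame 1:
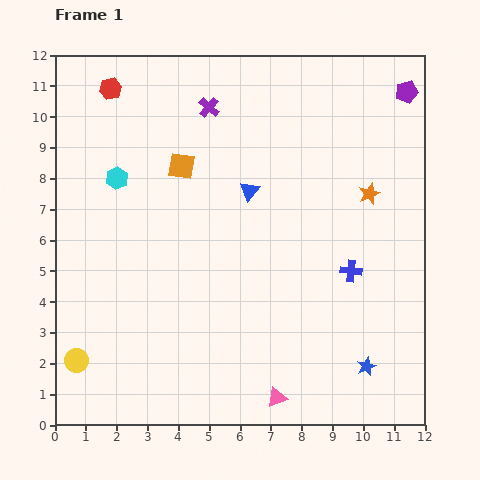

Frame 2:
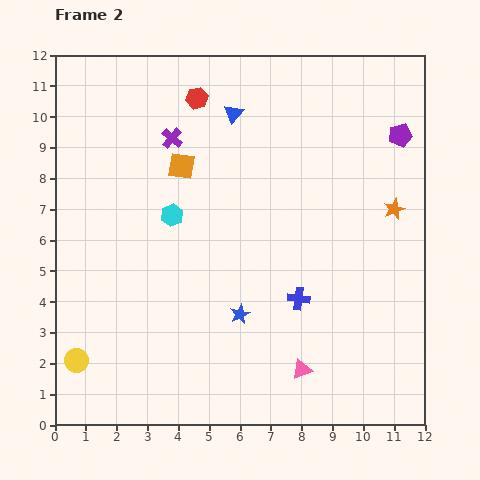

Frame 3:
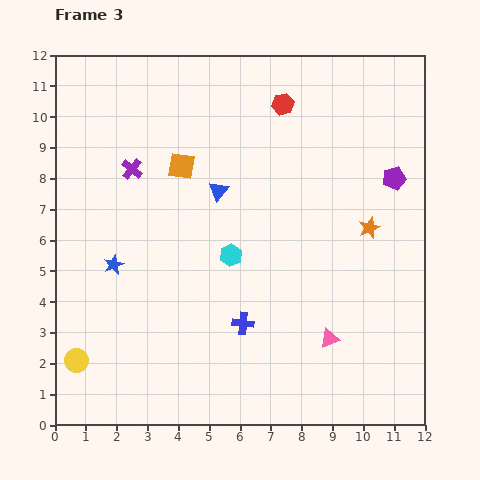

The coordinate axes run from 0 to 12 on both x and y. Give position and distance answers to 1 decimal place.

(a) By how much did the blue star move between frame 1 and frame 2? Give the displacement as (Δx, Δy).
(-4.1, 1.7)

The blue star was at (10.1, 1.9) in frame 1 and (6.0, 3.6) in frame 2.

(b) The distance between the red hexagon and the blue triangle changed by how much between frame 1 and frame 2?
-4.3

Distance in frame 1: 5.6. Distance in frame 2: 1.3.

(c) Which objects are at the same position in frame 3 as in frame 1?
the yellow circle, the orange square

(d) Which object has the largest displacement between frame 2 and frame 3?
the blue star

(moved 4.4; next 2.8)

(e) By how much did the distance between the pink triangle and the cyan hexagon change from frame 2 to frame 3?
-2.3

Distance in frame 2: 6.5. Distance in frame 3: 4.2.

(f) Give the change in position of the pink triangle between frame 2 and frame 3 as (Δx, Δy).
(0.9, 1.0)

The pink triangle was at (8.0, 1.8) in frame 2 and (8.9, 2.8) in frame 3.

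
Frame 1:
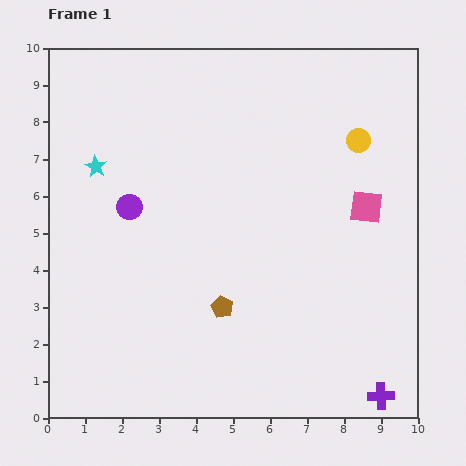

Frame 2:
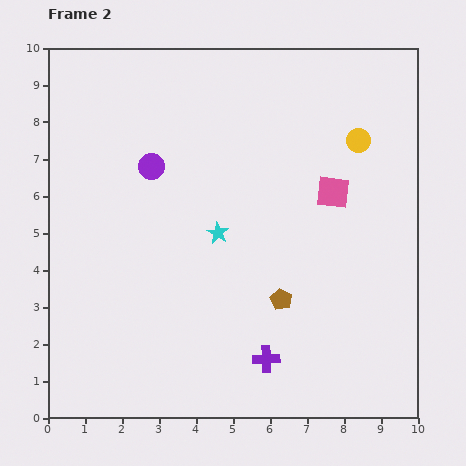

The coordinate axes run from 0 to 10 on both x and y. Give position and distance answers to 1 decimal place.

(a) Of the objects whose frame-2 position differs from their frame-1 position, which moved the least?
the pink square

(moved 1.0)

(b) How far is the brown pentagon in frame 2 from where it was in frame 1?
1.6

The brown pentagon moved from (4.7, 3.0) to (6.3, 3.2), a distance of √(1.6² + 0.2²) ≈ 1.6.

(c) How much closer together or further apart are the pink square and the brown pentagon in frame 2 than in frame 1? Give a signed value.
-1.5

Distance in frame 1: 4.7. Distance in frame 2: 3.2.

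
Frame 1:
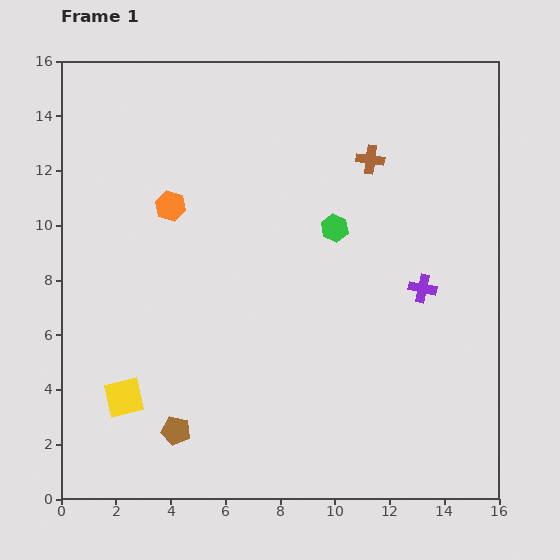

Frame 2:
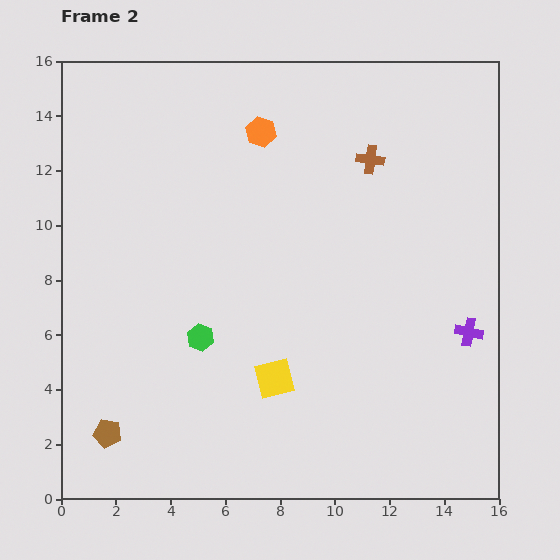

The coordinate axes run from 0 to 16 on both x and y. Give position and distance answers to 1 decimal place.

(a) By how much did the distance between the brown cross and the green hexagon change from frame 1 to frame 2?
+6.2

Distance in frame 1: 2.8. Distance in frame 2: 9.0.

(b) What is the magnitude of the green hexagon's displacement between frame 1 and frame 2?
6.3

The green hexagon moved from (10.0, 9.9) to (5.1, 5.9), a distance of √(4.9² + 4.0²) ≈ 6.3.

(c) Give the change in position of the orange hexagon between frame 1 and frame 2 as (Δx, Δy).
(3.3, 2.7)

The orange hexagon was at (4.0, 10.7) in frame 1 and (7.3, 13.4) in frame 2.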